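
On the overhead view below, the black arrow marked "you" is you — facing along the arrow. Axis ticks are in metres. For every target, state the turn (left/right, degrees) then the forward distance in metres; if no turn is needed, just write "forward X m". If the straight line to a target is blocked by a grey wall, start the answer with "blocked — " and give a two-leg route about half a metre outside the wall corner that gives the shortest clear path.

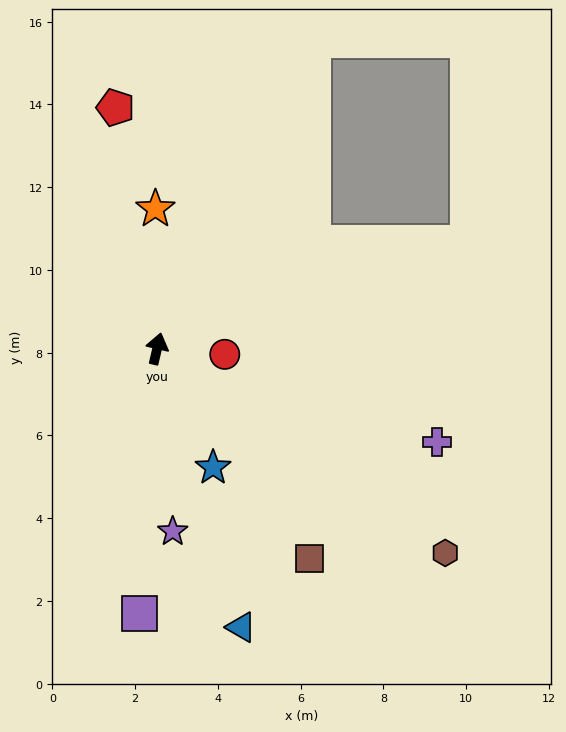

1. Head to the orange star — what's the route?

turn left 14°, forward 3.4 m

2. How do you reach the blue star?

turn right 142°, forward 3.2 m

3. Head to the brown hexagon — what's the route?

turn right 112°, forward 8.5 m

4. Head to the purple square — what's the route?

turn right 171°, forward 6.4 m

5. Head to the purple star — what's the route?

turn right 162°, forward 4.4 m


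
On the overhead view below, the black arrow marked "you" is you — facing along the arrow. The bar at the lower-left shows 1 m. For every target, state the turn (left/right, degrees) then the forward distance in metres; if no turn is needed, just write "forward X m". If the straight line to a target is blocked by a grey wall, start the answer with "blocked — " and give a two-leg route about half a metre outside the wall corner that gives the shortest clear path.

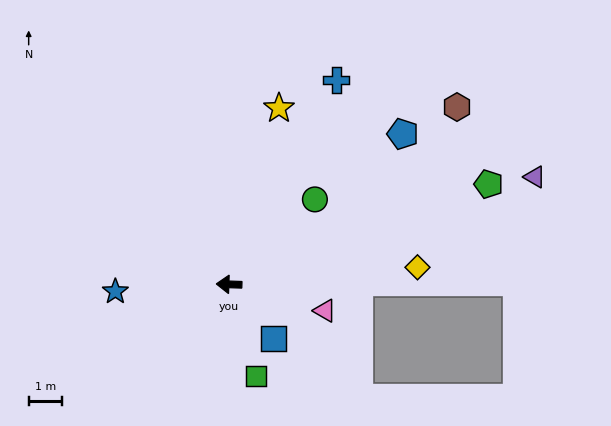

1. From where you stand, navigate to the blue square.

turn left 131°, forward 2.1 m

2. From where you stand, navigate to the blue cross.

turn right 116°, forward 7.0 m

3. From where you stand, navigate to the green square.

turn left 108°, forward 2.9 m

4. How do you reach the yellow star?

turn right 104°, forward 5.5 m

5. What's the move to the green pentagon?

turn right 157°, forward 8.4 m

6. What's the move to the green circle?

turn right 133°, forward 3.6 m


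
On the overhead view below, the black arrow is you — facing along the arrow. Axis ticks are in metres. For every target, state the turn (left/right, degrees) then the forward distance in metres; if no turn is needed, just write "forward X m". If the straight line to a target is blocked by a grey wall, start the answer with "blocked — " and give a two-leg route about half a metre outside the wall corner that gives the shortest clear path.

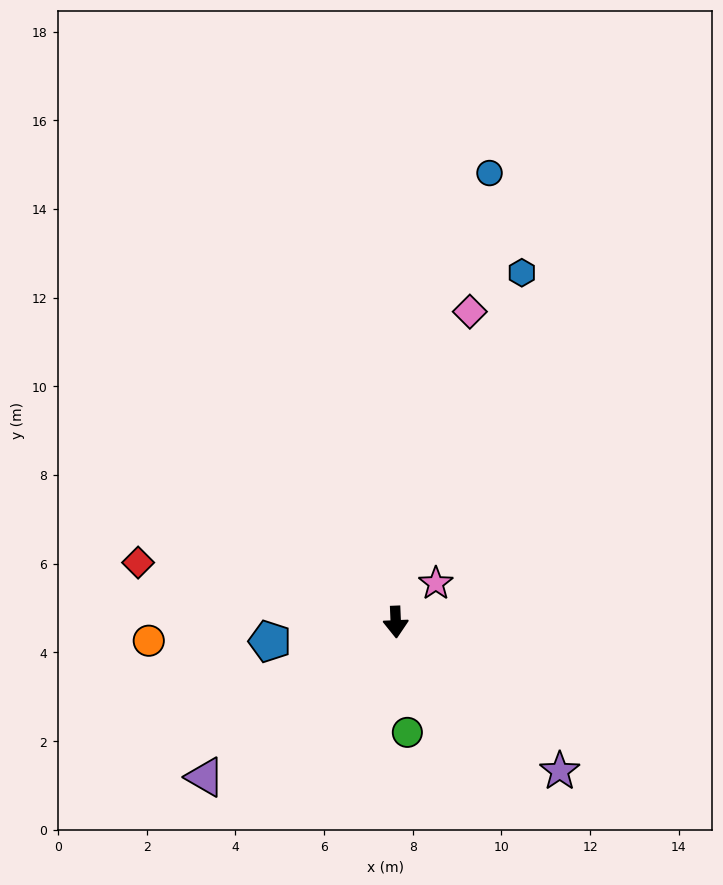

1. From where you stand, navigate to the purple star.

turn left 45°, forward 5.0 m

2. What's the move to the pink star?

turn left 132°, forward 1.3 m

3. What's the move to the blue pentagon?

turn right 84°, forward 2.9 m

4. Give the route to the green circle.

turn left 4°, forward 2.5 m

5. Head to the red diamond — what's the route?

turn right 105°, forward 6.0 m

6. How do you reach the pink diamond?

turn left 164°, forward 7.2 m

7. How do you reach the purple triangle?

turn right 53°, forward 5.5 m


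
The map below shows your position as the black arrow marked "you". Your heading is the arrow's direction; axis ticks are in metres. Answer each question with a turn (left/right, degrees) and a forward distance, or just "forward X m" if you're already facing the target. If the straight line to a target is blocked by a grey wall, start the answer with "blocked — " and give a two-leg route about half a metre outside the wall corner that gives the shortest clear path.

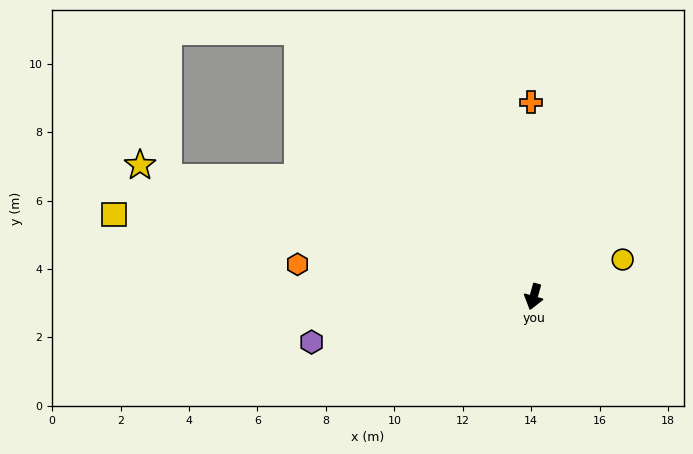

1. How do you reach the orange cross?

turn right 164°, forward 5.7 m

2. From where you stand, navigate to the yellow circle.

turn left 128°, forward 2.8 m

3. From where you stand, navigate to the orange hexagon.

turn right 82°, forward 7.0 m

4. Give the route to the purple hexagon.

turn right 63°, forward 6.6 m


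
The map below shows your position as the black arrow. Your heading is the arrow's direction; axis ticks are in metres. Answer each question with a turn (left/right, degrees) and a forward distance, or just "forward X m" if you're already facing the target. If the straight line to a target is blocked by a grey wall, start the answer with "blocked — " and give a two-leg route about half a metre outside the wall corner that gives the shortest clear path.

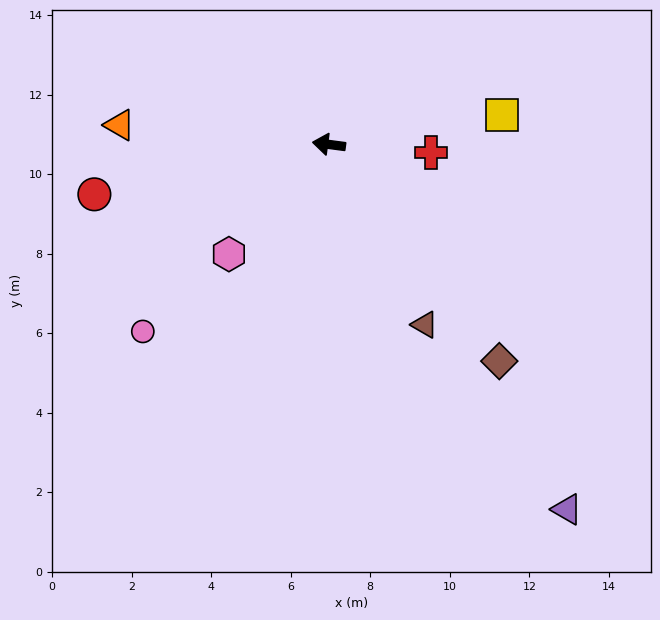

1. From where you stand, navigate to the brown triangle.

turn left 125°, forward 5.1 m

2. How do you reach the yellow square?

turn right 163°, forward 4.4 m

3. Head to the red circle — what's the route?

turn left 20°, forward 6.0 m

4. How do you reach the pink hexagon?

turn left 55°, forward 3.7 m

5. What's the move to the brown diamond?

turn left 136°, forward 6.9 m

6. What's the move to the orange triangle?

turn left 2°, forward 5.3 m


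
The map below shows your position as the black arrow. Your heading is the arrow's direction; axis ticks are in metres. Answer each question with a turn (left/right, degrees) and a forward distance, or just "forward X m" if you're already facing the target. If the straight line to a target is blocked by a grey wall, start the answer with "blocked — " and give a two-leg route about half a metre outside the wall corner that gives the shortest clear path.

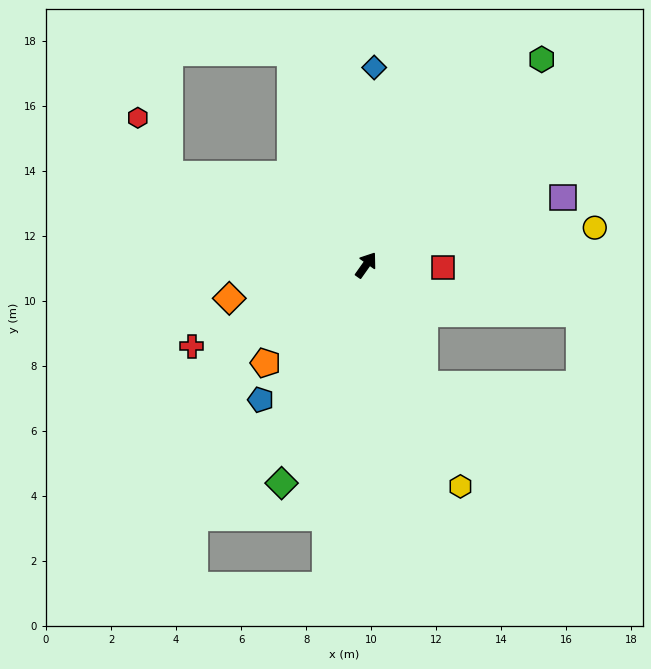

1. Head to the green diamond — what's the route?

turn right 166°, forward 7.2 m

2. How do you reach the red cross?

turn left 150°, forward 5.9 m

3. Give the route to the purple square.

turn right 36°, forward 6.4 m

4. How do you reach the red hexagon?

blocked — turn left 100°, forward 6.6 m, then turn right 35°, forward 2.0 m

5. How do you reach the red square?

turn right 57°, forward 2.4 m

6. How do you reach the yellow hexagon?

turn right 122°, forward 7.4 m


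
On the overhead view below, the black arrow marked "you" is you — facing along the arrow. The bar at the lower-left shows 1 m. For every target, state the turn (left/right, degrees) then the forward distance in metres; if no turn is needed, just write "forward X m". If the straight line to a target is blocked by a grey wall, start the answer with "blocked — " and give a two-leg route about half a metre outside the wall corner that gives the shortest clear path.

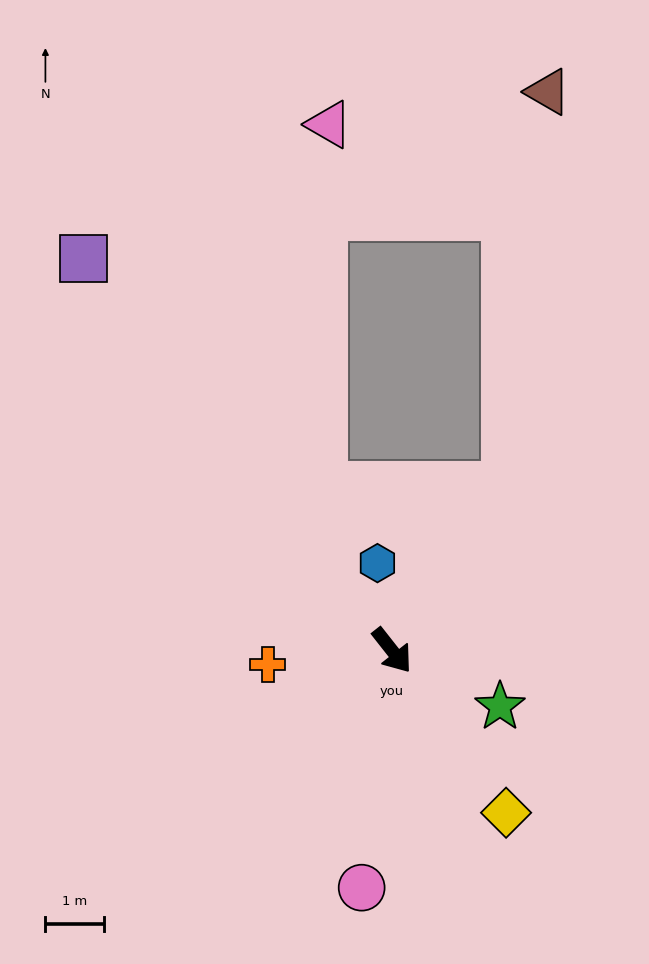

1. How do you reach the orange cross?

turn right 122°, forward 2.1 m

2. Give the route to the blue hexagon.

turn left 151°, forward 1.5 m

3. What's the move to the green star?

turn left 24°, forward 2.1 m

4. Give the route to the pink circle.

turn right 46°, forward 4.1 m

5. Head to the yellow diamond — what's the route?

turn right 3°, forward 3.4 m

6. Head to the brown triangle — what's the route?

blocked — turn left 107°, forward 3.4 m, then turn left 29°, forward 6.8 m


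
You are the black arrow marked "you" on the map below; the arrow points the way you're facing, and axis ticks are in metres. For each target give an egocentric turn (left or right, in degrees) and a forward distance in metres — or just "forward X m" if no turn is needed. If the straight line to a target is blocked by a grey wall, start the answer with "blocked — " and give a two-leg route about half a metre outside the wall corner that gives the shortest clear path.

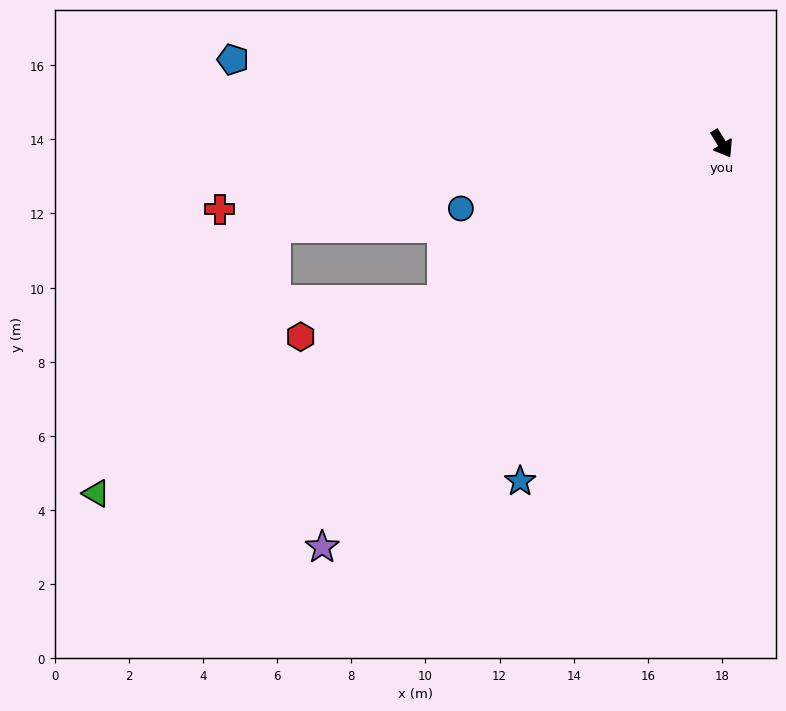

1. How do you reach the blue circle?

turn right 107°, forward 7.3 m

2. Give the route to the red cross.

turn right 114°, forward 13.7 m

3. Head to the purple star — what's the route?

turn right 76°, forward 15.3 m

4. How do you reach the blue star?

turn right 62°, forward 10.6 m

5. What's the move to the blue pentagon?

turn right 131°, forward 13.4 m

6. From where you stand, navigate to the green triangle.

turn right 92°, forward 19.3 m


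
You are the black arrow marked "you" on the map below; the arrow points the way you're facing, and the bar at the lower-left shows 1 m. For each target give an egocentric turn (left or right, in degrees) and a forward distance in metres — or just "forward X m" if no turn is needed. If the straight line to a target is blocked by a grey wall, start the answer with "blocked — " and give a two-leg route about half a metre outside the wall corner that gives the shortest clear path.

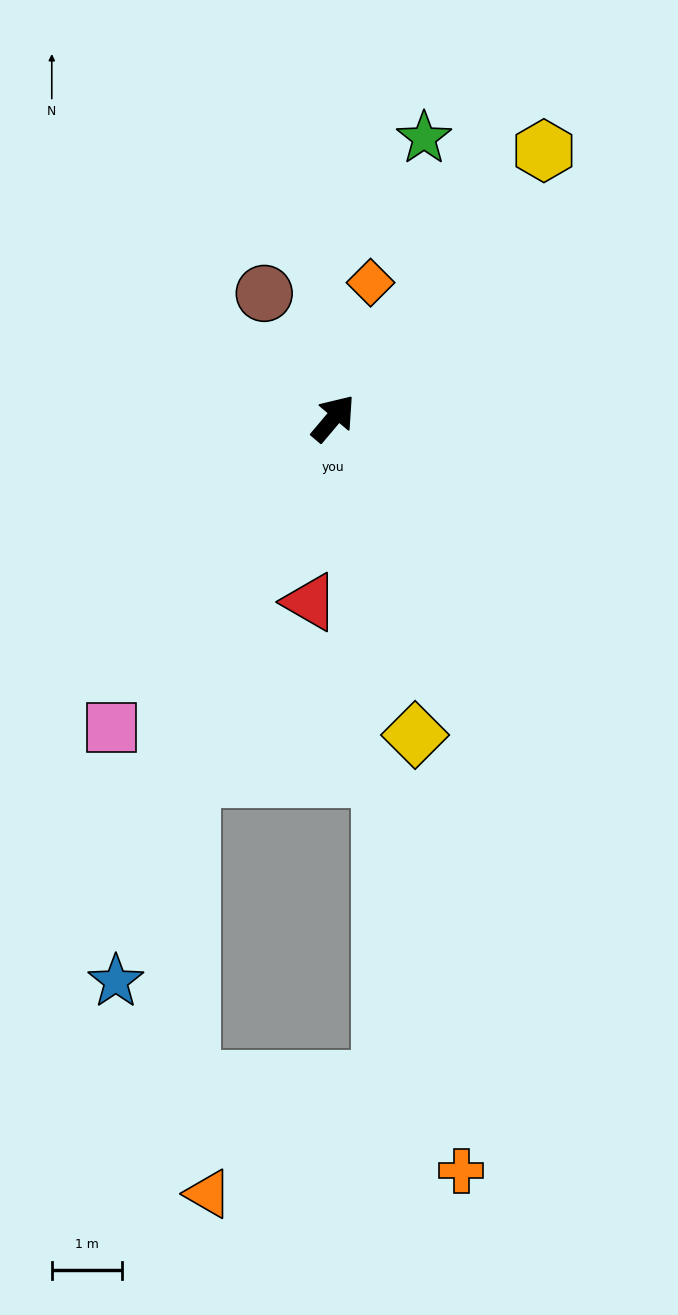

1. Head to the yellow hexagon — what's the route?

forward 4.9 m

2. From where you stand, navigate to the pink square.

turn right 175°, forward 5.4 m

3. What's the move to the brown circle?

turn left 69°, forward 2.0 m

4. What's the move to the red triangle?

turn right 147°, forward 2.7 m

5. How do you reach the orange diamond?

turn left 25°, forward 2.0 m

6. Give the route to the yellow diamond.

turn right 125°, forward 4.7 m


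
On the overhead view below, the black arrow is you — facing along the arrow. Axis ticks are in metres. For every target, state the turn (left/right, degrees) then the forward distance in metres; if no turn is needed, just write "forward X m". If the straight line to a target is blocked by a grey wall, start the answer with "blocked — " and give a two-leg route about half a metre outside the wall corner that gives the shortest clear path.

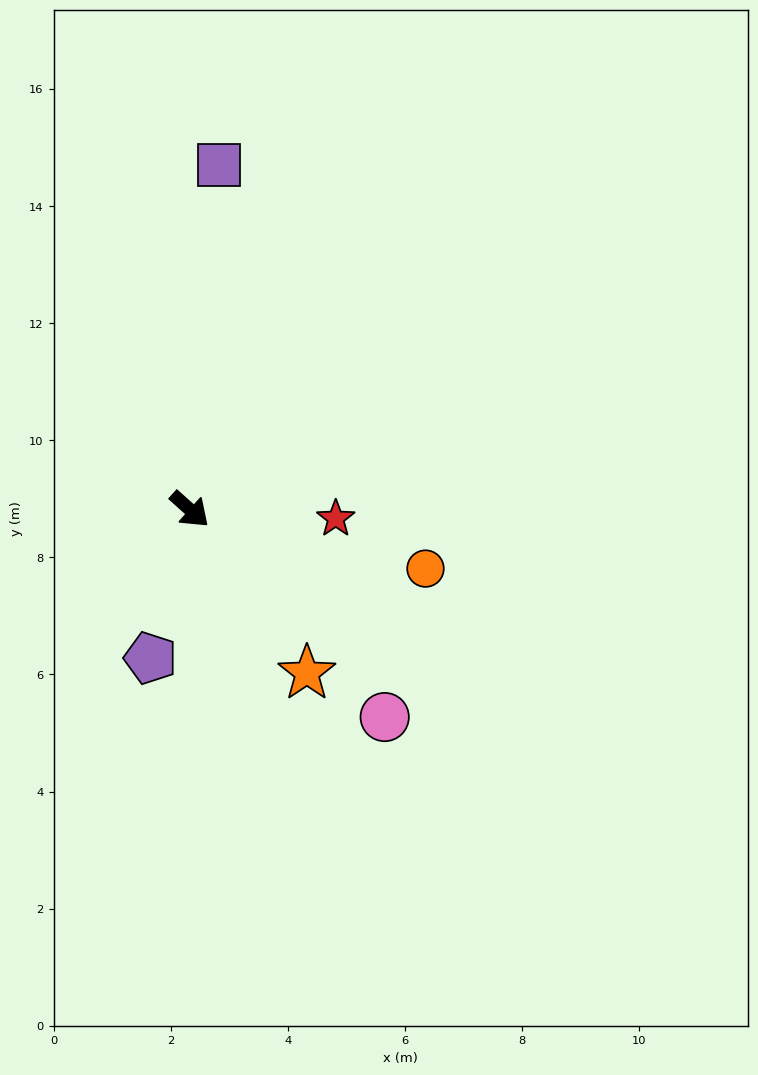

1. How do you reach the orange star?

turn right 13°, forward 3.4 m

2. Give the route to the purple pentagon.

turn right 63°, forward 2.6 m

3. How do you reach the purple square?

turn left 127°, forward 5.9 m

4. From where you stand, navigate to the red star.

turn left 38°, forward 2.5 m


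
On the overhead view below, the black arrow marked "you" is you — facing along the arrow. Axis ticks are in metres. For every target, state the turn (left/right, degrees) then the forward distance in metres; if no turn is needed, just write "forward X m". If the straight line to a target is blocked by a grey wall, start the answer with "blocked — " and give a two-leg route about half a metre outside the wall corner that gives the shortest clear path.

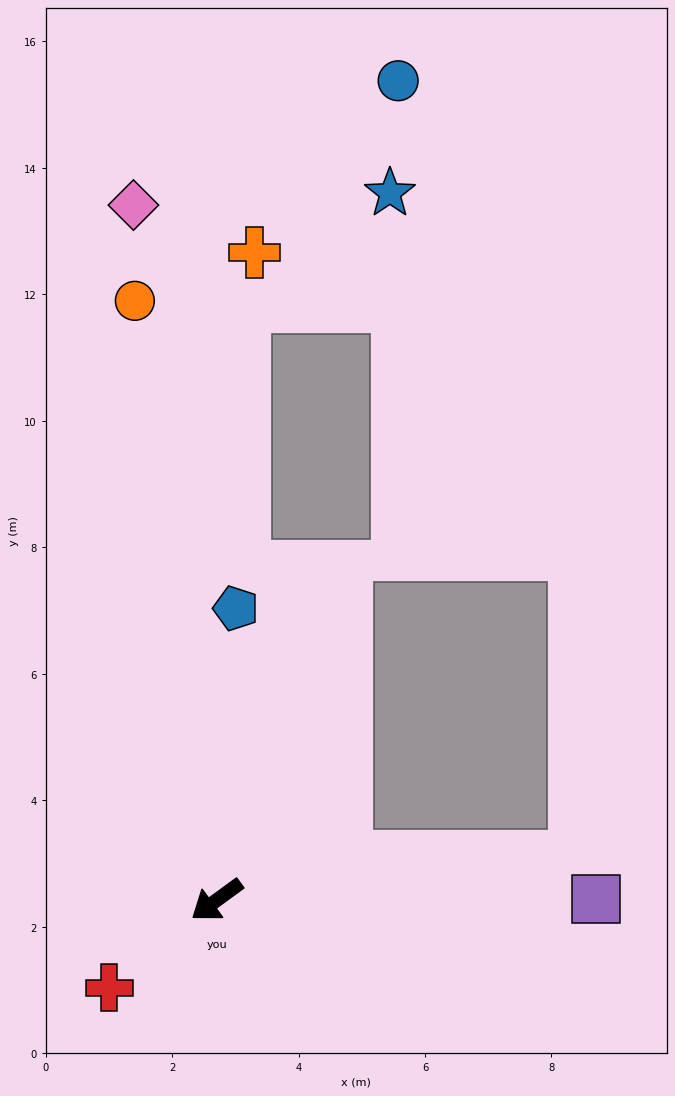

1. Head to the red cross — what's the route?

turn left 3°, forward 2.2 m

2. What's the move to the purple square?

turn left 144°, forward 6.0 m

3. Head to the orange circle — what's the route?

turn right 118°, forward 9.6 m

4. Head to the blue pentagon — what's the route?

turn right 130°, forward 4.6 m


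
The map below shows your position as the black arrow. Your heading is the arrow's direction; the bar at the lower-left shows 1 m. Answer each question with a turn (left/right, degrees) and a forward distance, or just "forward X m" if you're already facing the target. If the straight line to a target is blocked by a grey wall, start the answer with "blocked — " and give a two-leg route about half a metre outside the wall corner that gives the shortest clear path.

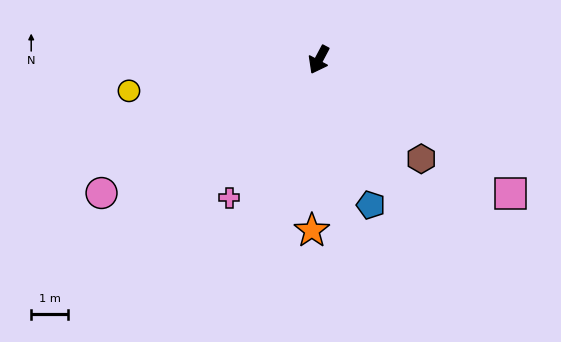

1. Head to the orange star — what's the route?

turn left 26°, forward 4.6 m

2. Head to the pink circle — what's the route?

turn right 31°, forward 6.9 m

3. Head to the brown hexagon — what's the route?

turn left 74°, forward 3.9 m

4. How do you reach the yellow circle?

turn right 53°, forward 5.2 m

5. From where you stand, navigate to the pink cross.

turn right 5°, forward 4.5 m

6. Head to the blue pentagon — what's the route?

turn left 48°, forward 4.2 m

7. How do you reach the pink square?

turn left 83°, forward 6.4 m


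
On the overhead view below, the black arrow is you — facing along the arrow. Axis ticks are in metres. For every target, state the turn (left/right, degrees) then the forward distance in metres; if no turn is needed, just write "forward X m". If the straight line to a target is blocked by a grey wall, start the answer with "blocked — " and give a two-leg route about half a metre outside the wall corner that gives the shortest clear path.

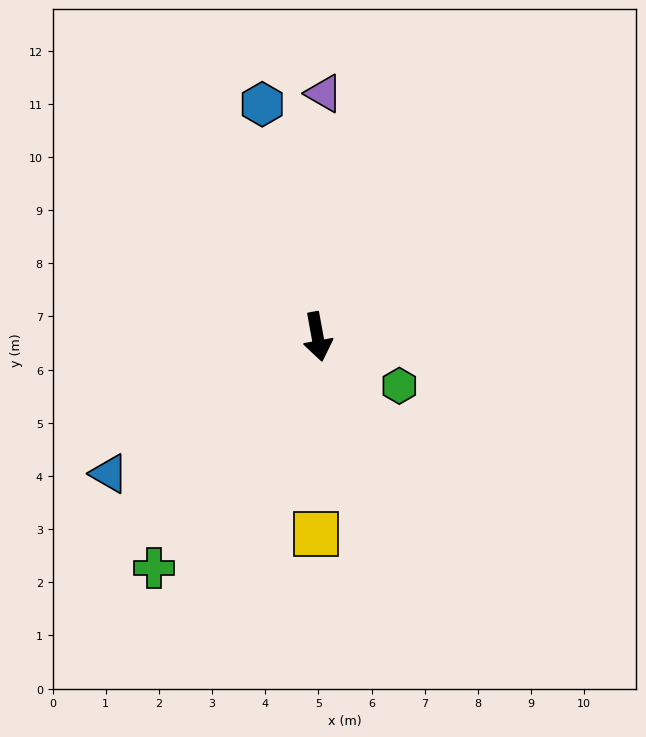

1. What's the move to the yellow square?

turn right 11°, forward 3.7 m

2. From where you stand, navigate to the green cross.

turn right 46°, forward 5.3 m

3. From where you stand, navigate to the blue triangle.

turn right 67°, forward 4.7 m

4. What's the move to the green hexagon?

turn left 49°, forward 1.8 m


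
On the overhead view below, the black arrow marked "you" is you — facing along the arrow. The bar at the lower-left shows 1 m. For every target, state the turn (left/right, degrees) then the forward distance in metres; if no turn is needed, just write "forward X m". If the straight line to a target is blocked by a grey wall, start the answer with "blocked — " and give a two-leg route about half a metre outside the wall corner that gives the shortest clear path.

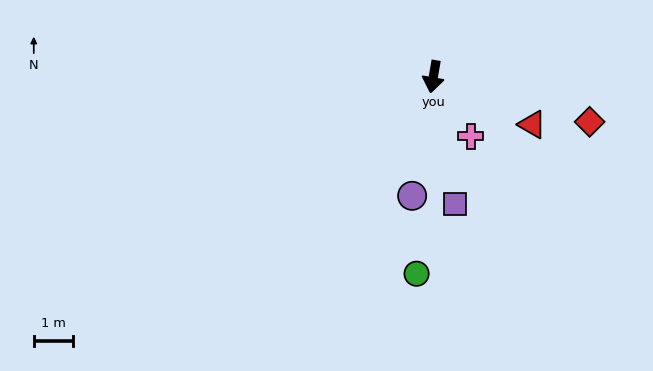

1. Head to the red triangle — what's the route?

turn left 74°, forward 2.8 m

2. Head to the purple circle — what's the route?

forward 3.1 m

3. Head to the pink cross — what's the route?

turn left 42°, forward 1.8 m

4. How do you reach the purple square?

turn left 19°, forward 3.3 m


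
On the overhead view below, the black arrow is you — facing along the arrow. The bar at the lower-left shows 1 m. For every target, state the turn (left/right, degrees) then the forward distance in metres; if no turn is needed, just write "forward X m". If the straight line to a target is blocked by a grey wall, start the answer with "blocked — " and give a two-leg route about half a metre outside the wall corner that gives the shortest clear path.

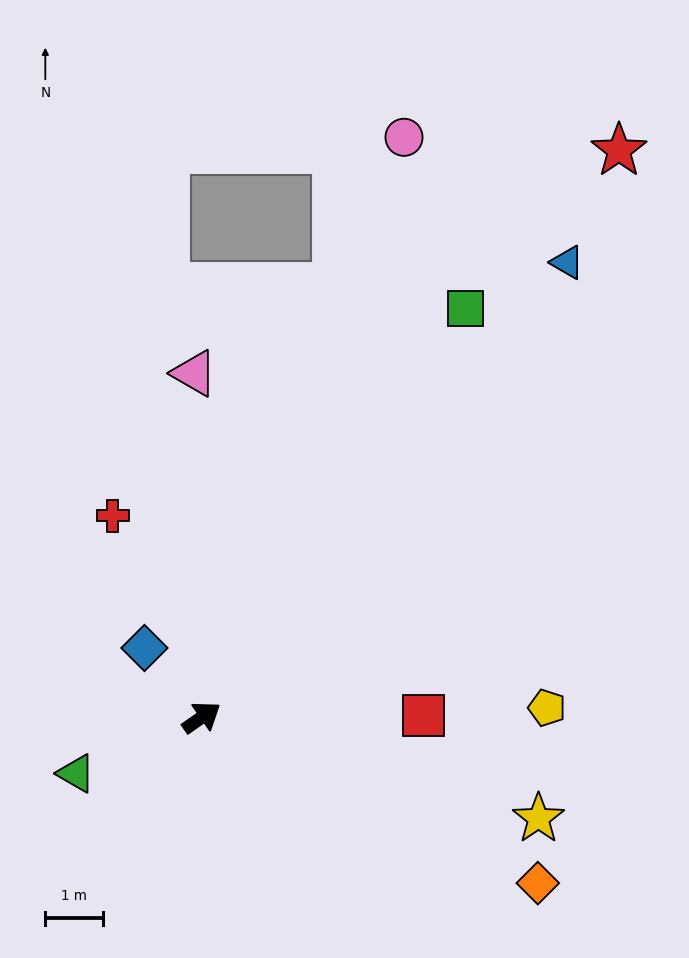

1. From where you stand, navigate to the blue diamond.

turn left 95°, forward 1.6 m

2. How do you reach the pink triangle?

turn left 56°, forward 6.0 m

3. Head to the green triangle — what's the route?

turn left 169°, forward 2.4 m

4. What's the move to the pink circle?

turn left 36°, forward 10.7 m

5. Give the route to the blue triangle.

turn left 16°, forward 10.2 m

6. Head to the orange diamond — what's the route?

turn right 61°, forward 6.5 m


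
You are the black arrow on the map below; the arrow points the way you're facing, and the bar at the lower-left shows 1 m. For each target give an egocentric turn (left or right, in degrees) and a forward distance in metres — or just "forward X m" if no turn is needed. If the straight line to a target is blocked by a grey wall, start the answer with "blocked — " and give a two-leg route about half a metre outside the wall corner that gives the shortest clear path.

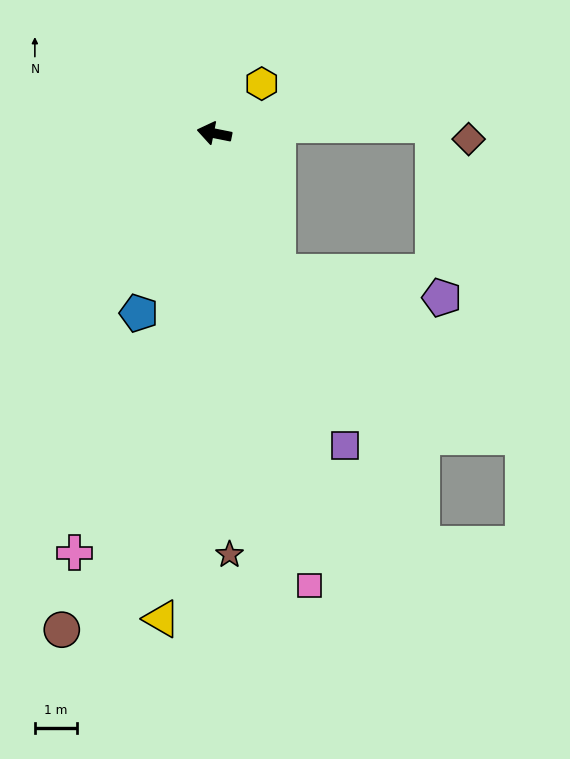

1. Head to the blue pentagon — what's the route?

turn left 79°, forward 4.7 m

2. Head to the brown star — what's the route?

turn left 103°, forward 10.1 m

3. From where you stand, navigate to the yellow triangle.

turn left 95°, forward 11.6 m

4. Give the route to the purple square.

turn left 124°, forward 8.1 m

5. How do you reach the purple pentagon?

blocked — turn left 126°, forward 3.6 m, then turn left 56°, forward 3.9 m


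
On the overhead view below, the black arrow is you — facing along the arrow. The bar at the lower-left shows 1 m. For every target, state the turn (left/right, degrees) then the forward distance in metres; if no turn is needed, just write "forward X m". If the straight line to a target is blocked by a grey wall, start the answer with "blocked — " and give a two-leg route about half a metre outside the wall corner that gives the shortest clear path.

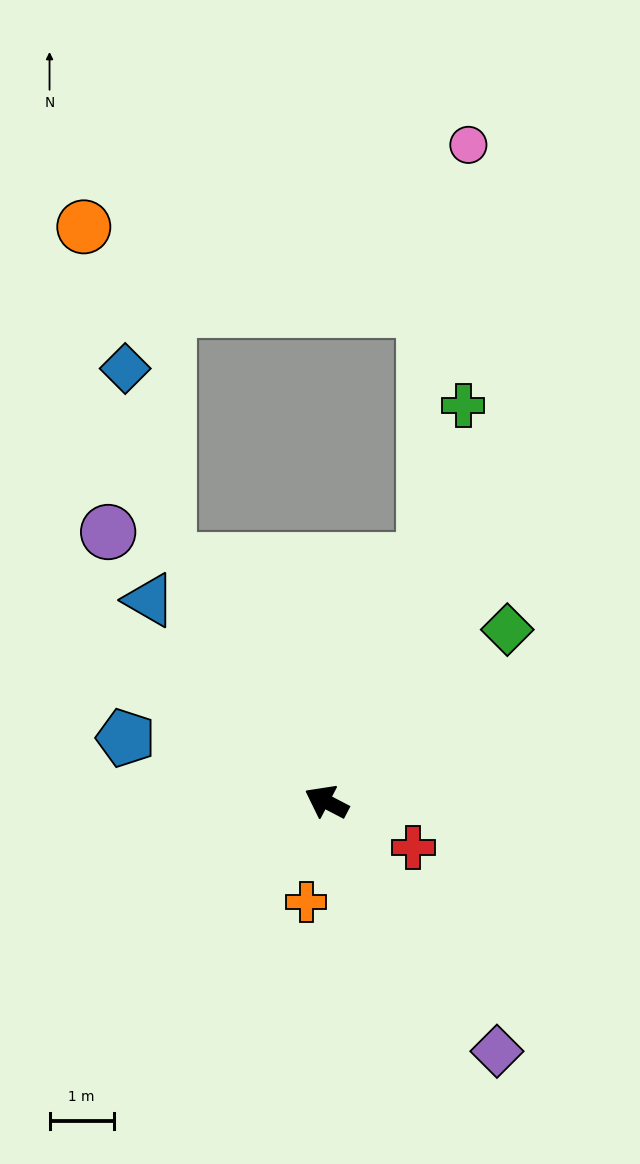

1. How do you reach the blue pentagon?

turn left 10°, forward 3.3 m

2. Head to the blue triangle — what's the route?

turn right 21°, forward 4.2 m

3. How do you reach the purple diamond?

turn left 152°, forward 4.7 m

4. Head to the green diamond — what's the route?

turn right 109°, forward 3.9 m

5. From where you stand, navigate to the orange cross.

turn left 106°, forward 1.6 m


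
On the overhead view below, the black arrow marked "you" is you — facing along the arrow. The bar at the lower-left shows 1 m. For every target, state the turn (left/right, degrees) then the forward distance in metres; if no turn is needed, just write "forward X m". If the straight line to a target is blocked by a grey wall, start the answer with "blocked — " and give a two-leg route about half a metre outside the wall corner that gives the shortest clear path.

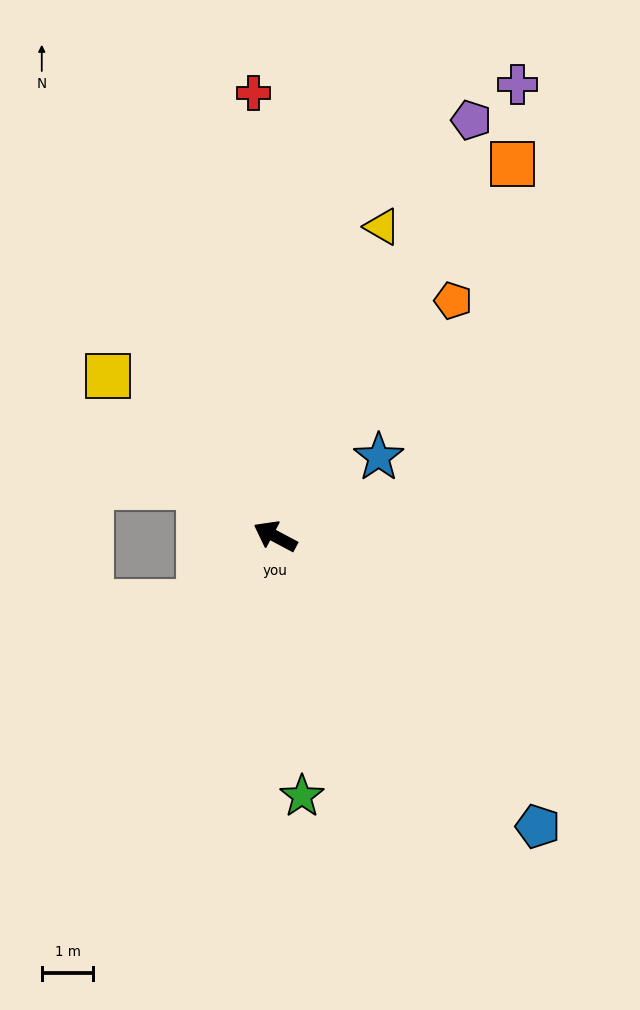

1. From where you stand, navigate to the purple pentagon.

turn right 87°, forward 8.9 m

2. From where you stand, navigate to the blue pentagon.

turn left 160°, forward 7.6 m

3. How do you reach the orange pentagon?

turn right 99°, forward 5.7 m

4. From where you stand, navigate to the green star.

turn left 124°, forward 5.1 m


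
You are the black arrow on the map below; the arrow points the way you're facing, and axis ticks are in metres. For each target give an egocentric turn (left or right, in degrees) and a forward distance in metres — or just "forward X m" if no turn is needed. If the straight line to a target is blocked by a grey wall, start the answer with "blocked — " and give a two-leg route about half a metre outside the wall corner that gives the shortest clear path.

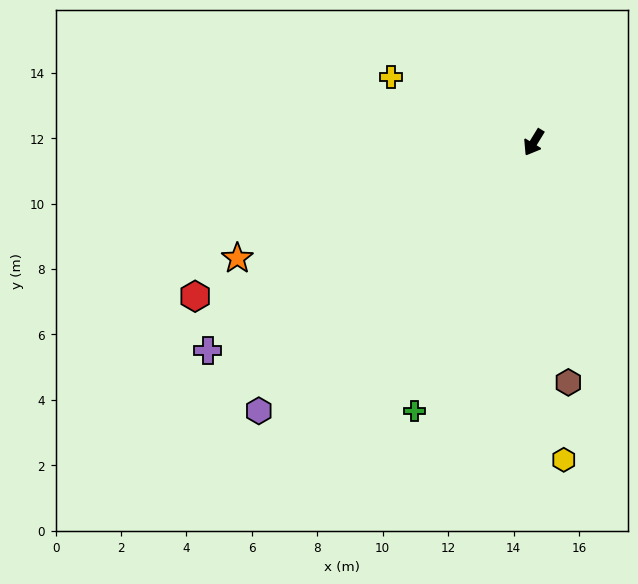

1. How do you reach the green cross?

turn left 7°, forward 9.0 m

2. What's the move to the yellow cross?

turn right 83°, forward 4.8 m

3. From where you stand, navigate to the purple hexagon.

turn right 14°, forward 11.7 m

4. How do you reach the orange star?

turn right 37°, forward 9.7 m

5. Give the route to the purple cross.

turn right 26°, forward 11.8 m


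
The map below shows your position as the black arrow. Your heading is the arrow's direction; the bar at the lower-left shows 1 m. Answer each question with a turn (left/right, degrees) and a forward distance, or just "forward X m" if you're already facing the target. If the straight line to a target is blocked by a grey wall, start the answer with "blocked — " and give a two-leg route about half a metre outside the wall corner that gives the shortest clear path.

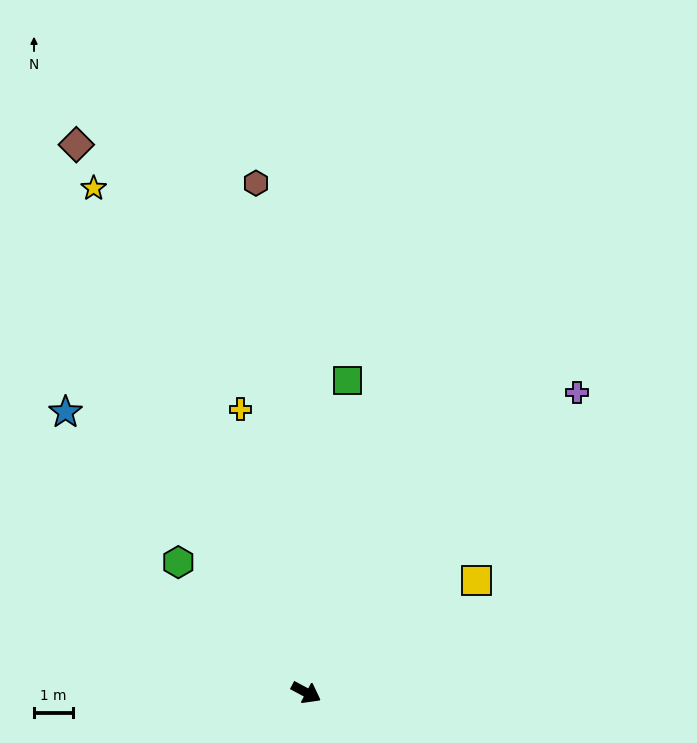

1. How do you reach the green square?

turn left 111°, forward 8.2 m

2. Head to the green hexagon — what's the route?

turn left 163°, forward 4.7 m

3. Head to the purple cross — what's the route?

turn left 76°, forward 10.5 m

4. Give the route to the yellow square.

turn left 62°, forward 5.3 m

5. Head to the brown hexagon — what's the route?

turn left 124°, forward 13.3 m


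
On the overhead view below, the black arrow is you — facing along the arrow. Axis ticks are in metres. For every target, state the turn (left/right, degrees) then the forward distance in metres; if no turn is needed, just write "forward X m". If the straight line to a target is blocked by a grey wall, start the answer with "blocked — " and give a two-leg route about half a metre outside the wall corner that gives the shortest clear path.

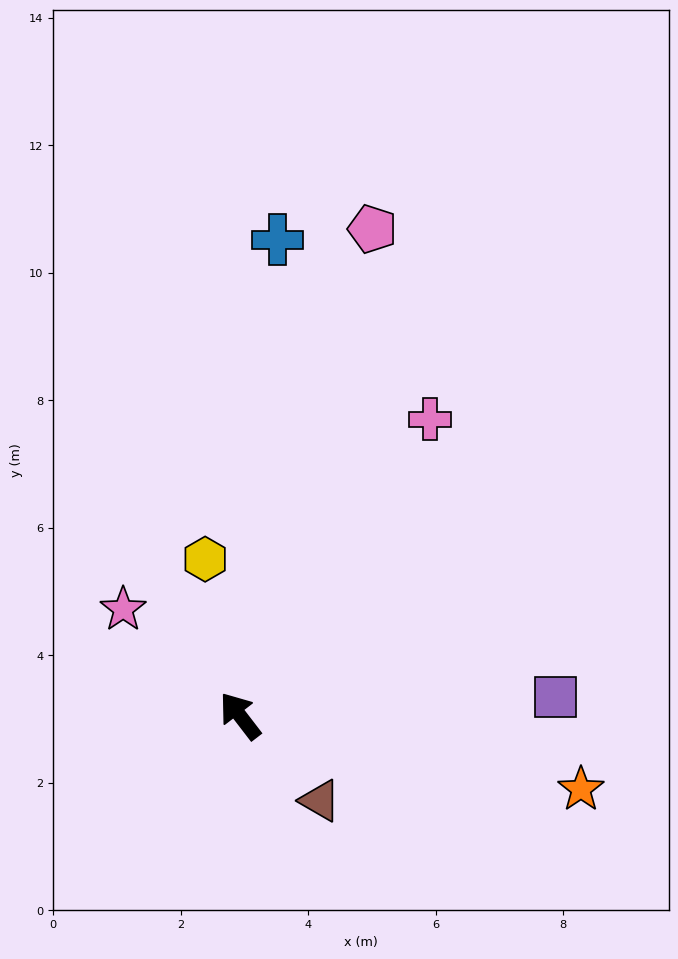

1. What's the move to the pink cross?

turn right 70°, forward 5.5 m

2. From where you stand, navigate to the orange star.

turn right 140°, forward 5.5 m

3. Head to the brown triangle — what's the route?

turn right 174°, forward 1.8 m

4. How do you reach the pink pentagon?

turn right 53°, forward 7.9 m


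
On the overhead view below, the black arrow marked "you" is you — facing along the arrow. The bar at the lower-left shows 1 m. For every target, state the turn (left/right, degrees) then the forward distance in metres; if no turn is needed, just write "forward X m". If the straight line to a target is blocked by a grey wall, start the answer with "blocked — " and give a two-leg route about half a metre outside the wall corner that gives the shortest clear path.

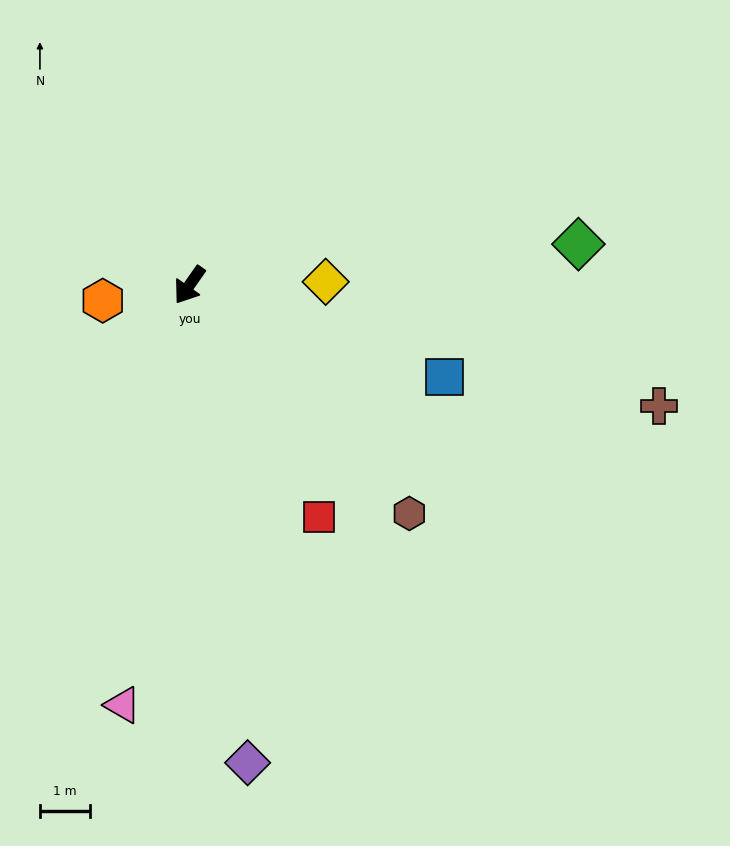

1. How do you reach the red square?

turn left 64°, forward 5.3 m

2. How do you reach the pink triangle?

turn left 26°, forward 8.5 m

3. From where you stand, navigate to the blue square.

turn left 105°, forward 5.4 m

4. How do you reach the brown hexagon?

turn left 79°, forward 6.3 m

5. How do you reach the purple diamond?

turn left 42°, forward 9.6 m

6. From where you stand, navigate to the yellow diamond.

turn left 126°, forward 2.7 m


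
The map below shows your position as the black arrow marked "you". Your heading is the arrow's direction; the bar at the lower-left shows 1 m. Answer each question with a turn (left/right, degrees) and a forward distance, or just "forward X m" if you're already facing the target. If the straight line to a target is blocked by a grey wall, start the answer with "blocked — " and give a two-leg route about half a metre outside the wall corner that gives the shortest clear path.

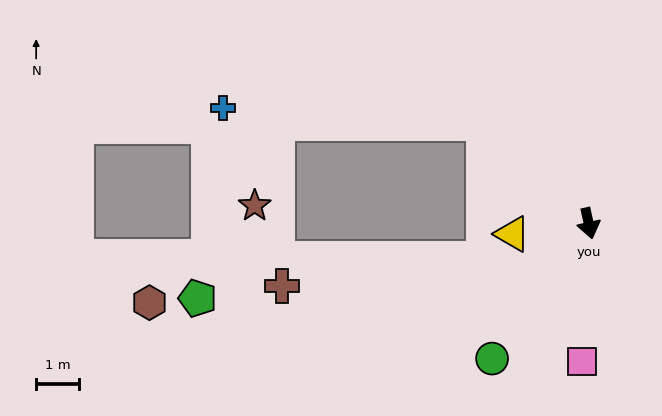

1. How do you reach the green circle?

turn right 48°, forward 3.9 m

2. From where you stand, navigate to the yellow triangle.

turn right 95°, forward 1.8 m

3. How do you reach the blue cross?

blocked — turn right 146°, forward 3.4 m, then turn left 40°, forward 6.1 m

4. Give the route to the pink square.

turn right 15°, forward 3.2 m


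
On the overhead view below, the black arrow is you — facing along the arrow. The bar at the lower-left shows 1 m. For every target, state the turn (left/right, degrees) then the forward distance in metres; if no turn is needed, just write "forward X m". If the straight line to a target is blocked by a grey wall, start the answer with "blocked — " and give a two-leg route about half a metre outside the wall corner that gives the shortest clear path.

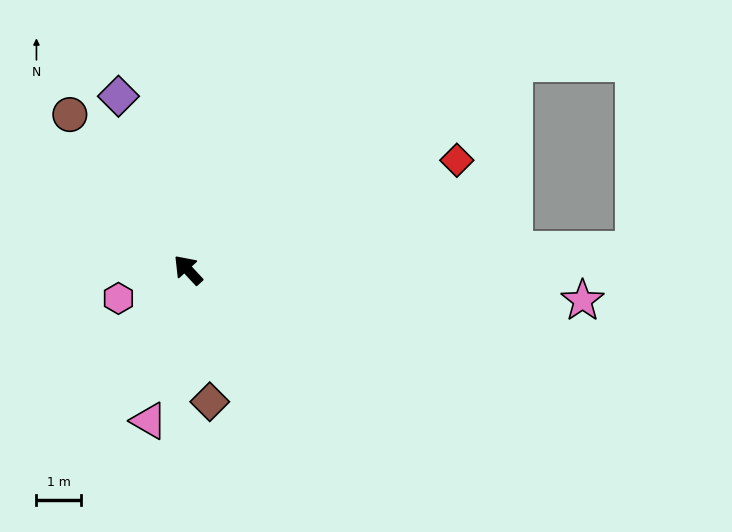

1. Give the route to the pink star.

turn right 137°, forward 8.9 m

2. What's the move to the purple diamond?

turn right 21°, forward 4.2 m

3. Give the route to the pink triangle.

turn left 123°, forward 3.5 m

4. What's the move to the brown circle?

turn right 5°, forward 4.4 m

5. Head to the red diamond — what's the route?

turn right 111°, forward 6.6 m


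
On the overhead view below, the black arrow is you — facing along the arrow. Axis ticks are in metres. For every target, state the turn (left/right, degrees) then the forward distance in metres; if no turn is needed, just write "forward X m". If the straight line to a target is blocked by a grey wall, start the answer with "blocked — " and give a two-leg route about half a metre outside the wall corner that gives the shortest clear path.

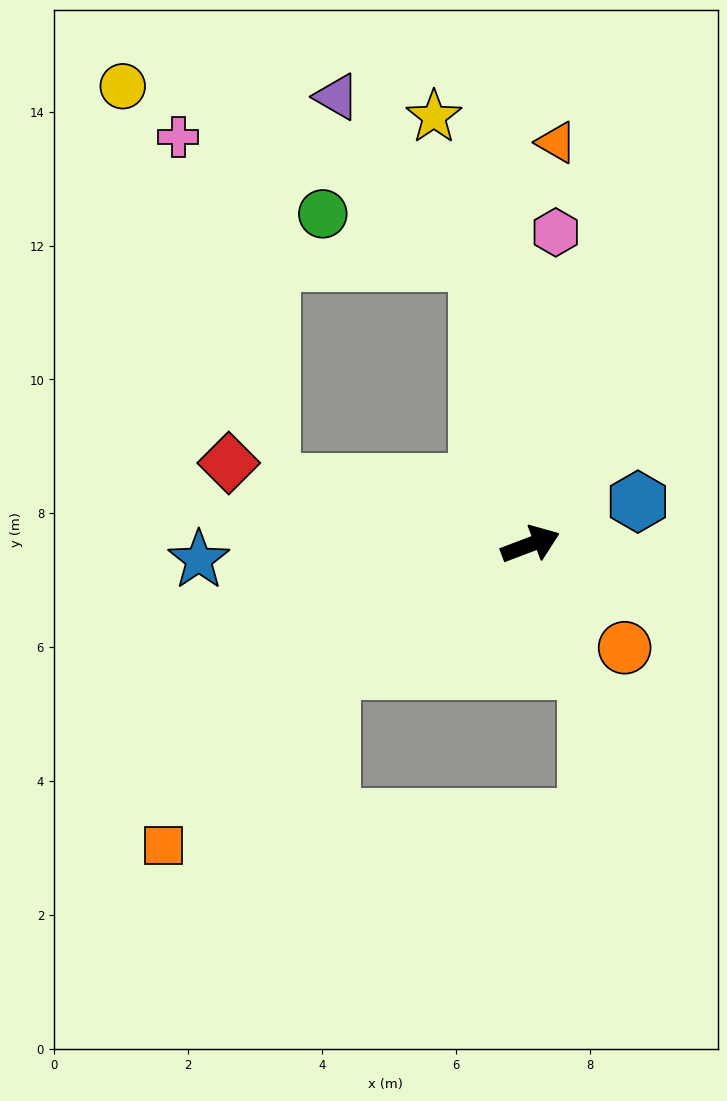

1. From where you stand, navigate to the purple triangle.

blocked — turn left 80°, forward 4.3 m, then turn left 29°, forward 3.2 m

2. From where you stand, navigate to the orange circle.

turn right 68°, forward 2.1 m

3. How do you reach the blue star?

turn left 162°, forward 5.0 m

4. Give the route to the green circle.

blocked — turn left 80°, forward 4.3 m, then turn left 62°, forward 2.4 m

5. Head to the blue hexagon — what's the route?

forward 1.7 m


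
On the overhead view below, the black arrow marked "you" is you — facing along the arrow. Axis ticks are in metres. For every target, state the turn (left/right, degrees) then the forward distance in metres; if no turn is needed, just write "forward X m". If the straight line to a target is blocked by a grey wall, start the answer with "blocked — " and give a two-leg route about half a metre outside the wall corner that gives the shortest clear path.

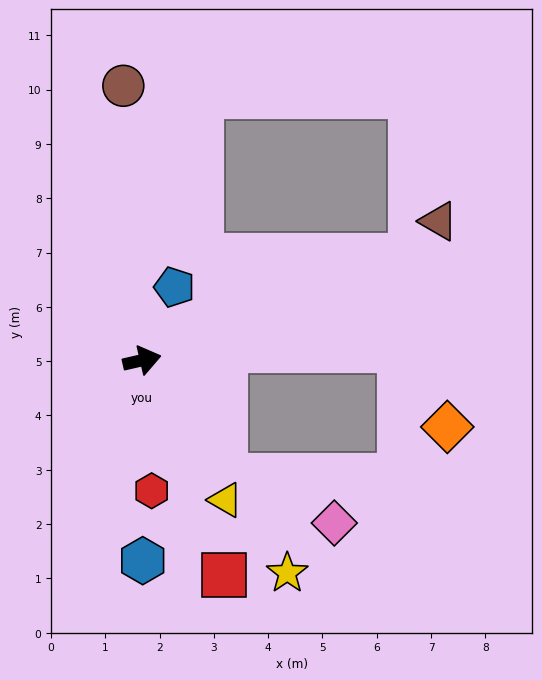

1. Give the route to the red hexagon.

turn right 99°, forward 2.4 m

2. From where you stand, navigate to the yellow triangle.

turn right 72°, forward 3.0 m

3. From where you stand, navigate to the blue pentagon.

turn left 53°, forward 1.5 m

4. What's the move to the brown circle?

turn left 81°, forward 5.1 m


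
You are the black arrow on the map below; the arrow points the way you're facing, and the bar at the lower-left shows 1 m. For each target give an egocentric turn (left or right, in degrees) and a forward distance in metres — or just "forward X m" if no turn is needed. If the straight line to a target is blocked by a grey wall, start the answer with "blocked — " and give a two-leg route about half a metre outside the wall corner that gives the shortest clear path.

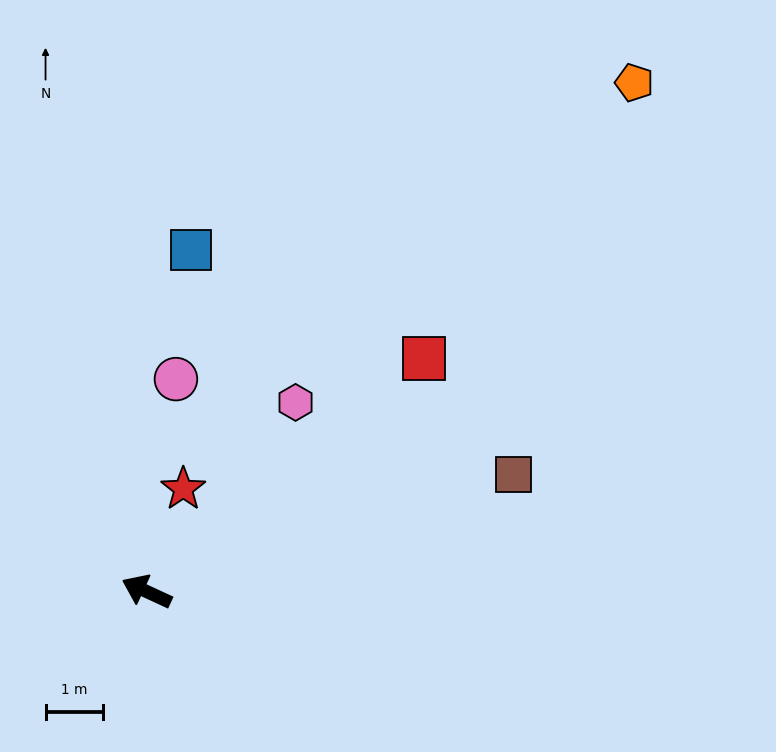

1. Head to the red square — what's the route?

turn right 115°, forward 6.3 m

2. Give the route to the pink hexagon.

turn right 103°, forward 4.2 m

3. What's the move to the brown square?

turn right 138°, forward 6.7 m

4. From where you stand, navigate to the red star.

turn right 85°, forward 1.9 m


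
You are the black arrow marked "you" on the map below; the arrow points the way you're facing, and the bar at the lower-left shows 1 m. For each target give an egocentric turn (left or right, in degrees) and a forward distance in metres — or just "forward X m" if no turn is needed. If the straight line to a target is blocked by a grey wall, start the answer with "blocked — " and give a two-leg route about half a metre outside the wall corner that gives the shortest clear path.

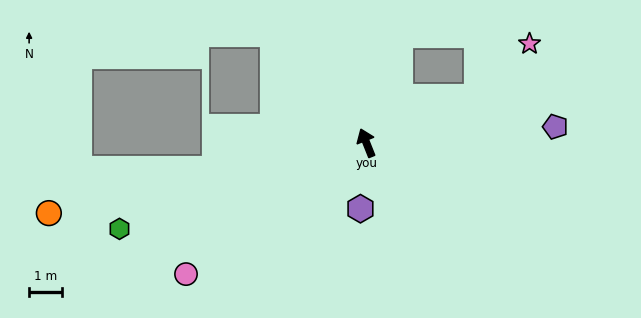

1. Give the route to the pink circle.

turn left 104°, forward 6.9 m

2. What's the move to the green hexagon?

turn left 87°, forward 8.0 m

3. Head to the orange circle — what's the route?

turn left 81°, forward 10.0 m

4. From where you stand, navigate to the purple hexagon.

turn left 153°, forward 2.0 m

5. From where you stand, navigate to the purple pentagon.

turn right 107°, forward 5.8 m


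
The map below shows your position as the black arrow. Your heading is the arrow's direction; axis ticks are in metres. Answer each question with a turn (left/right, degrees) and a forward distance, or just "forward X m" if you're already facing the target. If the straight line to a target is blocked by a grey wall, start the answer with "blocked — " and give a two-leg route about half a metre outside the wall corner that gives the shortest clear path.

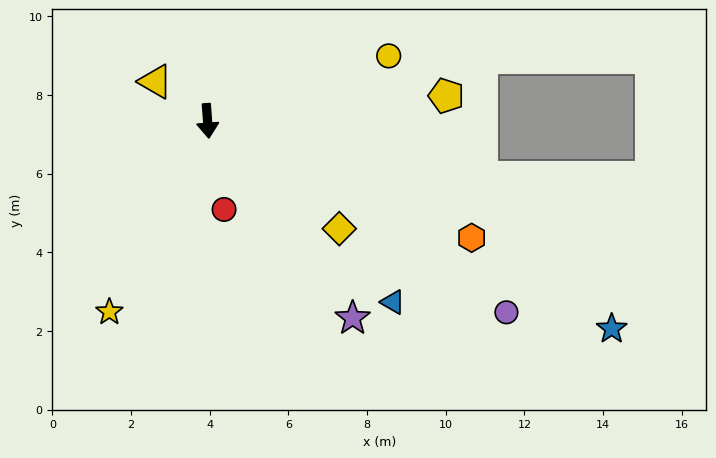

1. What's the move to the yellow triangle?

turn right 131°, forward 1.7 m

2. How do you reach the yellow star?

turn right 31°, forward 5.5 m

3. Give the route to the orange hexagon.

turn left 62°, forward 7.3 m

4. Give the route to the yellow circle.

turn left 105°, forward 4.9 m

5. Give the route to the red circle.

turn left 6°, forward 2.3 m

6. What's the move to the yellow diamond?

turn left 46°, forward 4.3 m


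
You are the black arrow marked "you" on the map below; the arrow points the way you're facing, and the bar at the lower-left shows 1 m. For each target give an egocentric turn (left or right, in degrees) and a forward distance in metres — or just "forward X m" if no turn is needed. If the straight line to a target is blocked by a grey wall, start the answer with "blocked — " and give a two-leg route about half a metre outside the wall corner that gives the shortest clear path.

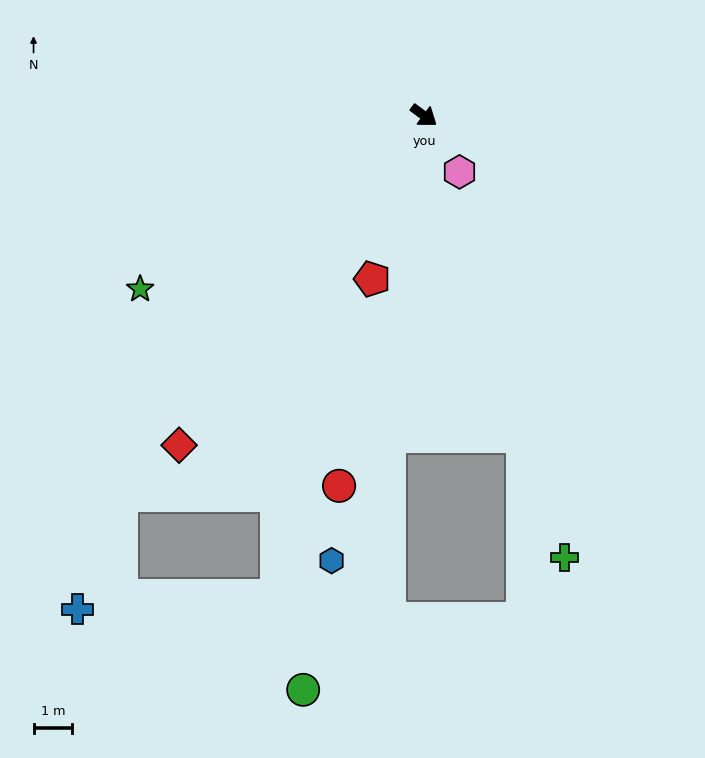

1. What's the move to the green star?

turn right 112°, forward 8.5 m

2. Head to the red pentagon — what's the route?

turn right 71°, forward 4.4 m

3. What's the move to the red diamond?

turn right 90°, forward 10.5 m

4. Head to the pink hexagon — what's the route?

turn right 21°, forward 1.7 m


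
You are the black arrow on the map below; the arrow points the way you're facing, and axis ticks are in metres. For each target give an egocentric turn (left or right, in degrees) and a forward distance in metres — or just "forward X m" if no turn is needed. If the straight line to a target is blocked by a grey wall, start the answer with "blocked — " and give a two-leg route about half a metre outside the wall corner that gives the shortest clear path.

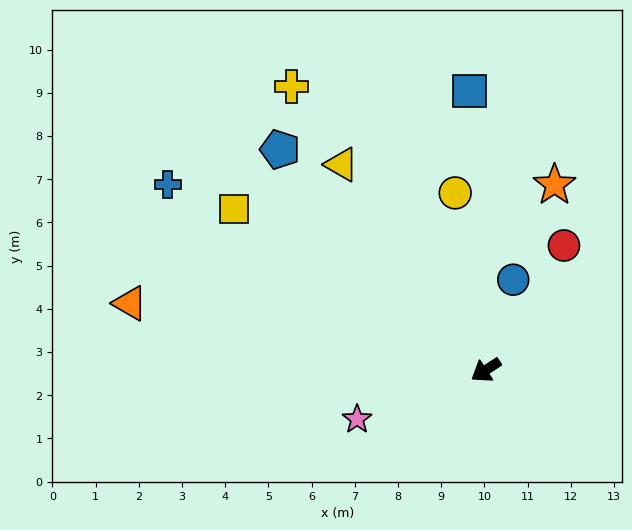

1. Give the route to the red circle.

turn right 155°, forward 3.4 m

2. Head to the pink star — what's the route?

turn right 12°, forward 3.2 m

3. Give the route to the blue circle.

turn right 140°, forward 2.2 m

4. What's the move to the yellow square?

turn right 66°, forward 6.9 m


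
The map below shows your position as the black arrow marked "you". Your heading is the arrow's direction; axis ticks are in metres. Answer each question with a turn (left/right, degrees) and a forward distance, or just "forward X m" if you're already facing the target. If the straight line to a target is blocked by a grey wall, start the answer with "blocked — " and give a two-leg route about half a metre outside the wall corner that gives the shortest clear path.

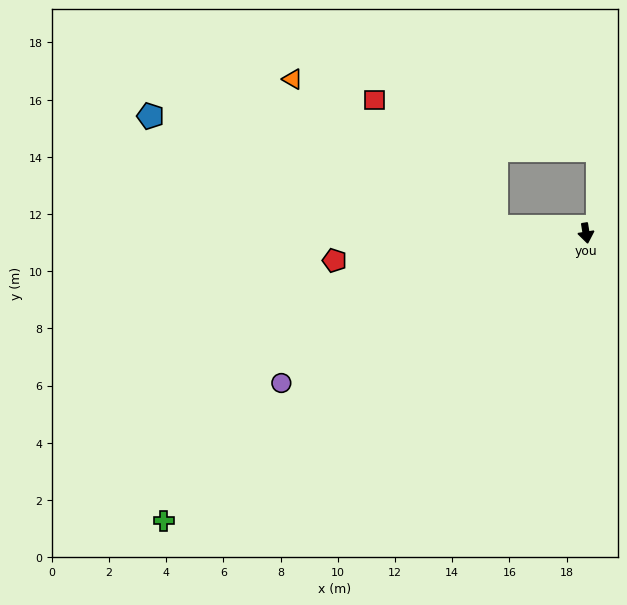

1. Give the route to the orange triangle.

blocked — turn right 103°, forward 3.2 m, then turn right 32°, forward 8.8 m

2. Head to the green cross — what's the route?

turn right 65°, forward 17.9 m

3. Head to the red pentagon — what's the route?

turn right 93°, forward 8.9 m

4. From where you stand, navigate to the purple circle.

turn right 73°, forward 11.9 m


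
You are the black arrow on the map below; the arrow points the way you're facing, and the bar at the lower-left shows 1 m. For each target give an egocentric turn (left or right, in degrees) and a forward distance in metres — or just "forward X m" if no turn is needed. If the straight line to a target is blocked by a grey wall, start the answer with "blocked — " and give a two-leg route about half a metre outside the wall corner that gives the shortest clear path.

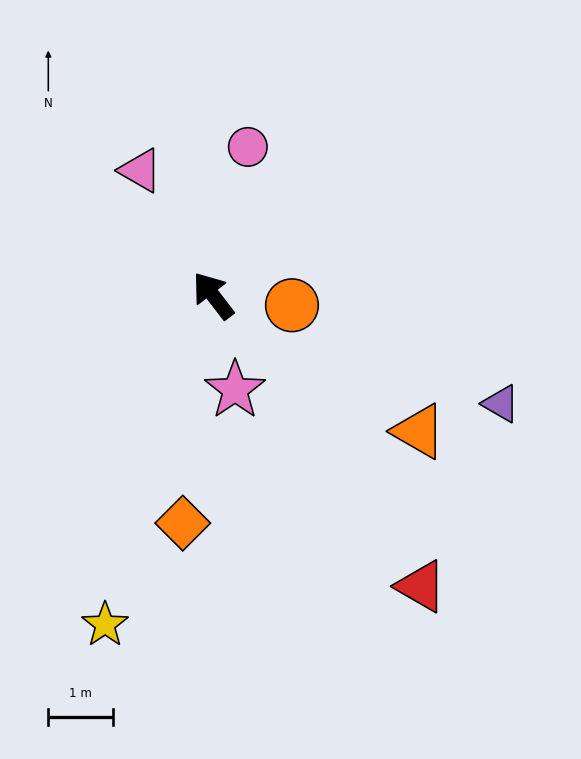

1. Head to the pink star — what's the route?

turn left 156°, forward 1.5 m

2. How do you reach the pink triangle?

turn right 7°, forward 2.2 m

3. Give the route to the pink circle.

turn right 51°, forward 2.4 m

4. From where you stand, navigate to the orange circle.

turn right 135°, forward 1.2 m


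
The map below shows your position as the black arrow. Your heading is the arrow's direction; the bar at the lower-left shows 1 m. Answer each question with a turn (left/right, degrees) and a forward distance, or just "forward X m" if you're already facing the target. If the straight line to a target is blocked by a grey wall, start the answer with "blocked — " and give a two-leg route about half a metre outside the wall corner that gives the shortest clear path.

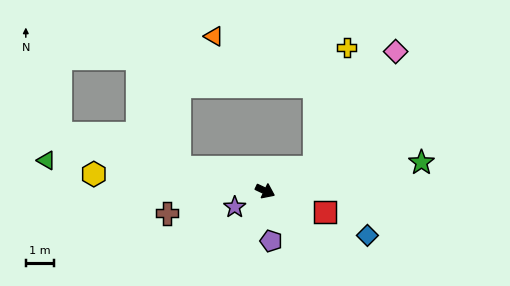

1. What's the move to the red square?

turn left 6°, forward 2.3 m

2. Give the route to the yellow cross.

blocked — turn left 51°, forward 1.9 m, then turn left 49°, forward 4.4 m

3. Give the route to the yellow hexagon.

turn right 160°, forward 6.1 m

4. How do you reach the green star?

turn left 36°, forward 5.7 m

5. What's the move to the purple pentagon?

turn right 58°, forward 1.8 m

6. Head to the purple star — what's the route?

turn right 127°, forward 1.2 m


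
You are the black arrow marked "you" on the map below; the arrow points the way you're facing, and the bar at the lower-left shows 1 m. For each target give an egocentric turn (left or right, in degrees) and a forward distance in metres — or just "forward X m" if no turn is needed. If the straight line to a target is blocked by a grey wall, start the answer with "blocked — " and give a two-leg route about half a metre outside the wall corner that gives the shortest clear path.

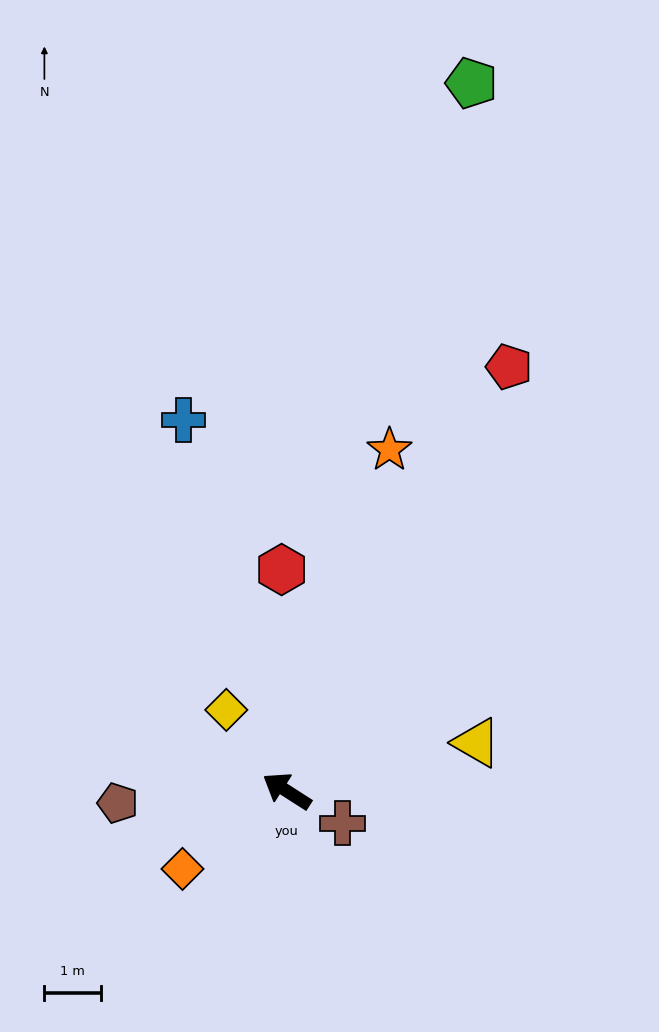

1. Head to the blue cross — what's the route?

turn right 42°, forward 6.8 m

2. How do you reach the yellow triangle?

turn right 133°, forward 3.4 m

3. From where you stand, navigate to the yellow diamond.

turn right 21°, forward 1.8 m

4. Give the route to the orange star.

turn right 74°, forward 6.3 m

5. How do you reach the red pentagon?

turn right 85°, forward 8.4 m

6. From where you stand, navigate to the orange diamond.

turn left 69°, forward 2.3 m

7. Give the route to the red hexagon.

turn right 56°, forward 3.9 m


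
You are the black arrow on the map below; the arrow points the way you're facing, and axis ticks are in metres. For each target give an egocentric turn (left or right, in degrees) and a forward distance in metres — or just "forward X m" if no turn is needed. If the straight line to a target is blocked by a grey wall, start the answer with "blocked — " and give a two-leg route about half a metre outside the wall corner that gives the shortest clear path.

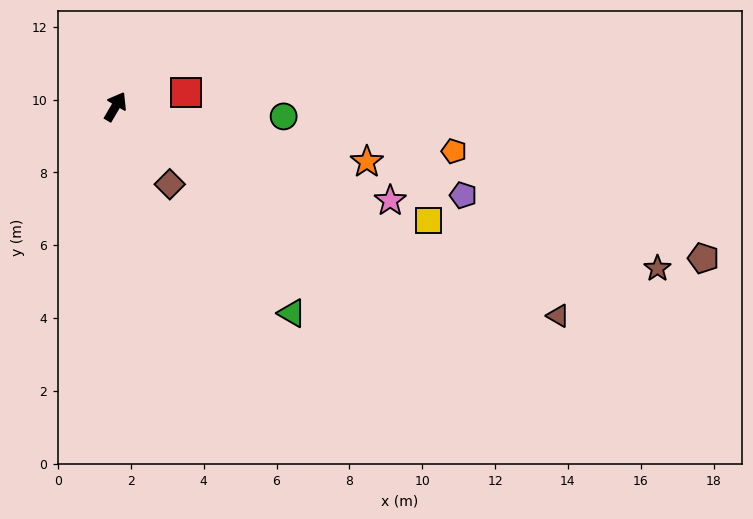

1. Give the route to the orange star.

turn right 72°, forward 7.1 m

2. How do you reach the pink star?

turn right 78°, forward 8.0 m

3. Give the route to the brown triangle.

turn right 85°, forward 13.4 m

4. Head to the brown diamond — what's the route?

turn right 115°, forward 2.6 m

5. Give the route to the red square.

turn right 48°, forward 2.0 m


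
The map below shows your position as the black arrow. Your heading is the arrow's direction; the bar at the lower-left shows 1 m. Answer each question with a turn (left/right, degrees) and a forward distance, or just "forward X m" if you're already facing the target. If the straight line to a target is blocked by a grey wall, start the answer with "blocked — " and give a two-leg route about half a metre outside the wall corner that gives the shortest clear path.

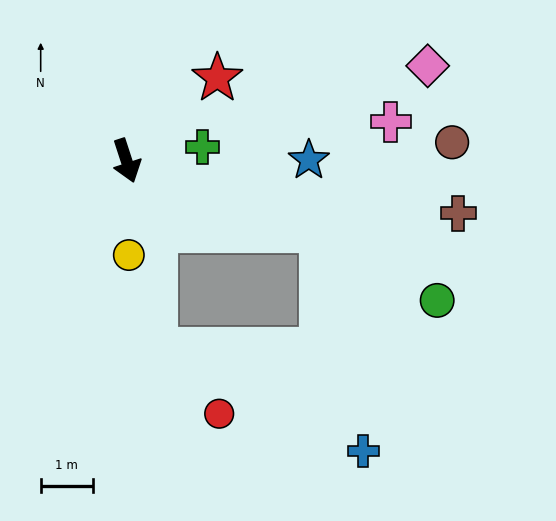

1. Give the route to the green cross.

turn left 82°, forward 1.5 m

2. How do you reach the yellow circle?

turn right 17°, forward 1.8 m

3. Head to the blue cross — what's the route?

blocked — turn left 52°, forward 4.0 m, then turn right 59°, forward 4.3 m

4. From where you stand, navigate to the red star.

turn left 114°, forward 2.4 m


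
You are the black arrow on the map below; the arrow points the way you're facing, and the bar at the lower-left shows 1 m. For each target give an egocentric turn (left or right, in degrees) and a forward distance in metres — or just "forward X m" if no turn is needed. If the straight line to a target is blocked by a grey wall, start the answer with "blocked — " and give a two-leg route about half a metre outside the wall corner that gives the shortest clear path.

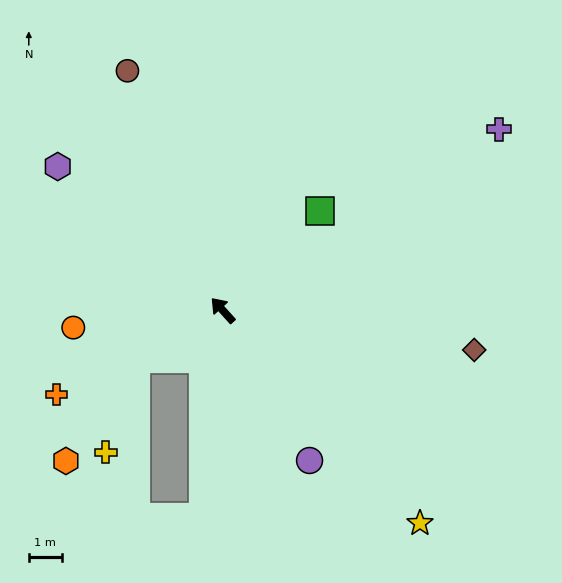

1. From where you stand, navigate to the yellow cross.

blocked — turn left 77°, forward 3.0 m, then turn left 43°, forward 3.0 m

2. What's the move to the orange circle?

turn left 55°, forward 4.6 m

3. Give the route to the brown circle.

turn right 20°, forward 7.9 m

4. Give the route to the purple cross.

turn right 99°, forward 10.1 m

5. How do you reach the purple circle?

turn left 168°, forward 5.3 m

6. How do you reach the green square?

turn right 87°, forward 4.2 m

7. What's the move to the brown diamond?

turn right 141°, forward 7.8 m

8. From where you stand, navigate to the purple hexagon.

turn left 7°, forward 6.7 m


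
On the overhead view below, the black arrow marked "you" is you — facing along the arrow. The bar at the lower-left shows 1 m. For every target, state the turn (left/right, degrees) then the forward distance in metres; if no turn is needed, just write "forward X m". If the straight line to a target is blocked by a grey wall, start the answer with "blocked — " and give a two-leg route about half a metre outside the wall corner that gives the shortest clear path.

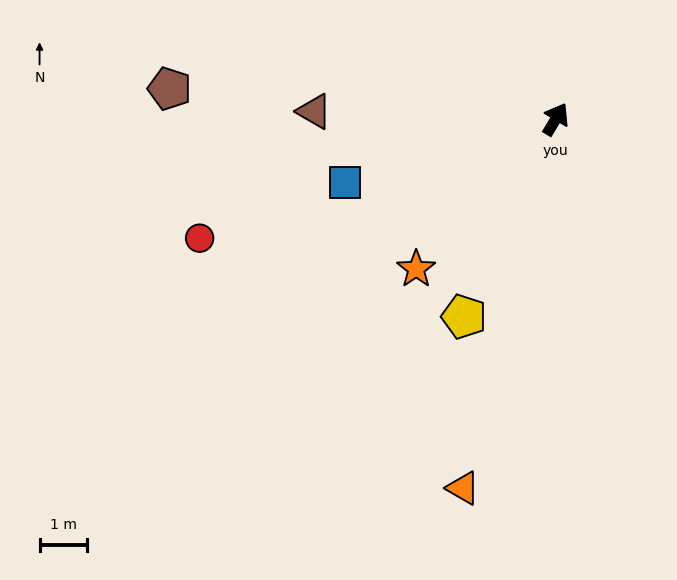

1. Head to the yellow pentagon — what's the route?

turn right 174°, forward 4.6 m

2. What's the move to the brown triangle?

turn left 119°, forward 5.1 m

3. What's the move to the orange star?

turn left 168°, forward 4.3 m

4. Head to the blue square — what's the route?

turn left 138°, forward 4.7 m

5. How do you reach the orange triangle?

turn right 163°, forward 8.0 m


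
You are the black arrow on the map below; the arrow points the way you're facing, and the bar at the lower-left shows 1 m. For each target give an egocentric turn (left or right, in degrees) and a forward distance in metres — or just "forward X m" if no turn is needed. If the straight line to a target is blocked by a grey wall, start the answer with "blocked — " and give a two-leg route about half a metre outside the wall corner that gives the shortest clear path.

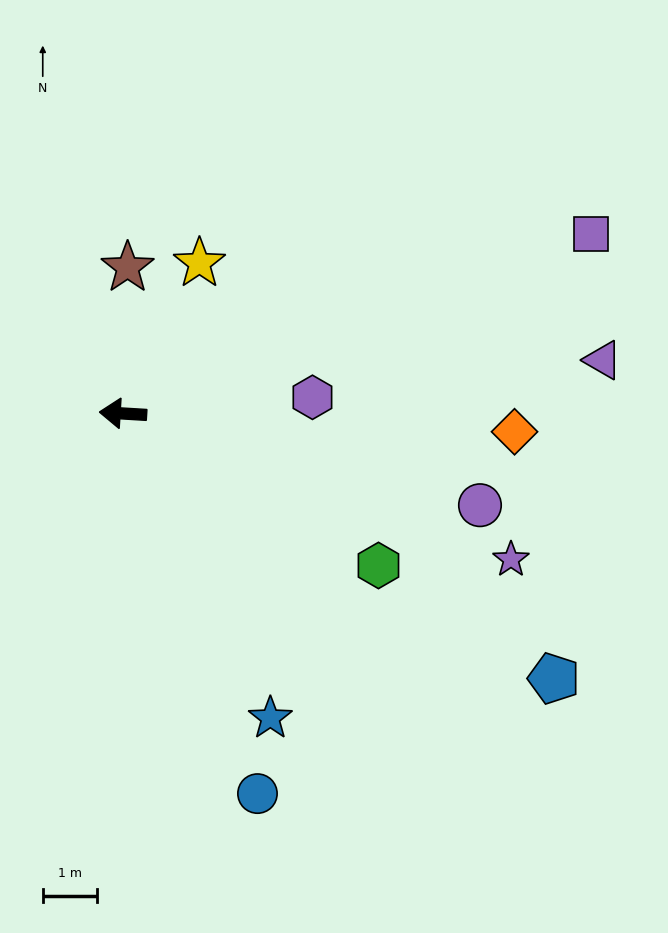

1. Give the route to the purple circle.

turn left 169°, forward 6.8 m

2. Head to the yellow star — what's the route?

turn right 113°, forward 3.1 m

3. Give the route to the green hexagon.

turn left 153°, forward 5.4 m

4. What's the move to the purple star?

turn left 163°, forward 7.6 m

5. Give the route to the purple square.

turn right 156°, forward 9.2 m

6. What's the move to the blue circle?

turn left 113°, forward 7.4 m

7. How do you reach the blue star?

turn left 119°, forward 6.2 m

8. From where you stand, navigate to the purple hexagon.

turn right 172°, forward 3.5 m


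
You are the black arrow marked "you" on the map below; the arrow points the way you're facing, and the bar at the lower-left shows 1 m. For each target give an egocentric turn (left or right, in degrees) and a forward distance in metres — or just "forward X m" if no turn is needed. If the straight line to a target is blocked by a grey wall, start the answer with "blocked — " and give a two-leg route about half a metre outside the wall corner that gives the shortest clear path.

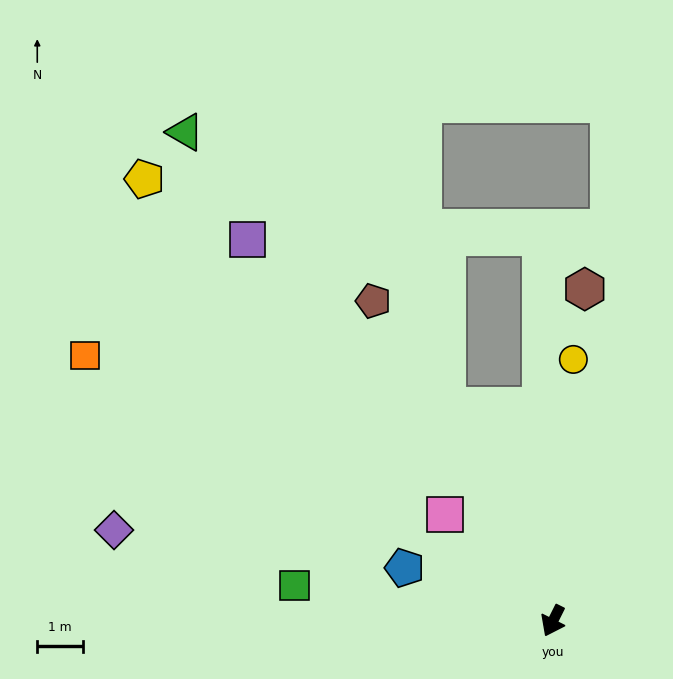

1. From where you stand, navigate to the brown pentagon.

turn right 124°, forward 8.0 m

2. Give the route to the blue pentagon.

turn right 83°, forward 3.4 m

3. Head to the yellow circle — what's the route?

turn right 158°, forward 5.7 m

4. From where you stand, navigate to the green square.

turn right 71°, forward 5.7 m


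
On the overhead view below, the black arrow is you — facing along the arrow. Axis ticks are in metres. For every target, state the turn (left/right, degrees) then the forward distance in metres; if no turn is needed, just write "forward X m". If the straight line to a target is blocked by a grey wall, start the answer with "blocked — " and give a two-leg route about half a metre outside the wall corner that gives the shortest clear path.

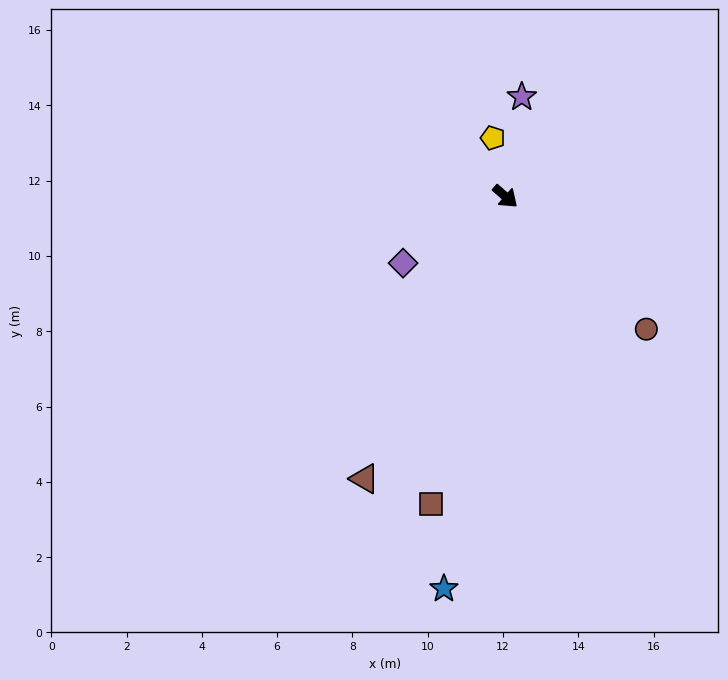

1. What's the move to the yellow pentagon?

turn left 143°, forward 1.6 m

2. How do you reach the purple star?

turn left 122°, forward 2.7 m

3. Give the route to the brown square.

turn right 62°, forward 8.4 m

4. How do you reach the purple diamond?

turn right 106°, forward 3.2 m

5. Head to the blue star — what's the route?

turn right 58°, forward 10.5 m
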